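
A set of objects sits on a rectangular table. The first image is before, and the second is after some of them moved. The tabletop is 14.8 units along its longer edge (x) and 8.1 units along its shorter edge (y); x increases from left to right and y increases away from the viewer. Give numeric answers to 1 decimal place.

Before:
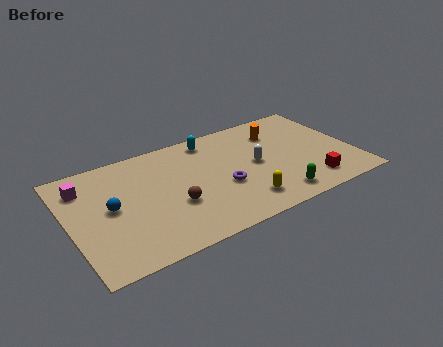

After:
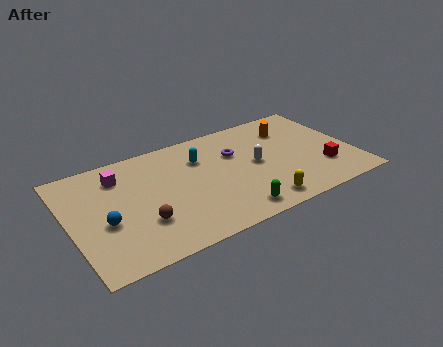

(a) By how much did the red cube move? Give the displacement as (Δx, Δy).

(0.8, 0.8)

The red cube started near (12.2, 1.5) and ended near (13.0, 2.3).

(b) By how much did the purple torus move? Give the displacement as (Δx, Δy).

(1.0, 2.2)

The purple torus was at about (7.8, 3.2) and moved to about (8.8, 5.4).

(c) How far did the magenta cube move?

1.8

The magenta cube moved from about (1.0, 6.3) to (2.8, 6.3), a distance of √(1.8² + 0.0²) ≈ 1.8.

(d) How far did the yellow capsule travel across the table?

0.9

The yellow capsule was near (8.6, 1.6) before and (9.4, 1.1) after, so it travelled √(0.8² + 0.5²) ≈ 0.9 units.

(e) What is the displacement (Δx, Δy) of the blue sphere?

(-0.4, -0.9)

From the two frames, the blue sphere sits at roughly (2.1, 4.2) before and (1.7, 3.3) after.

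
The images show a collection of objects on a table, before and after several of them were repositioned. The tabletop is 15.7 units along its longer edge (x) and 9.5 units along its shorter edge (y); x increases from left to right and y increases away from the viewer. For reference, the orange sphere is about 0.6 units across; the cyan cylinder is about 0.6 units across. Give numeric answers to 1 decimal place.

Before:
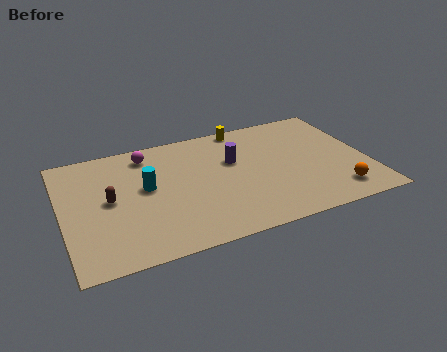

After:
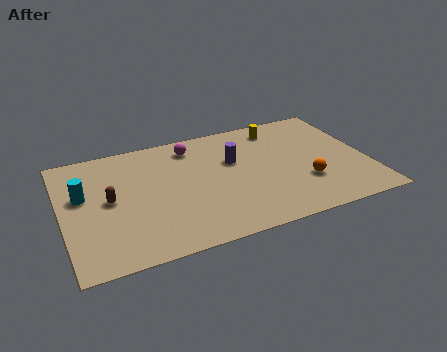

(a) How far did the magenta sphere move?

2.3

From (4.6, 8.0) to (6.9, 7.9), the magenta sphere covered √(2.3² + 0.1²) ≈ 2.3 units.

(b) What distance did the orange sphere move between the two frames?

2.0

The orange sphere moved from about (13.8, 1.7) to (12.3, 3.0), a distance of √(1.5² + 1.3²) ≈ 2.0.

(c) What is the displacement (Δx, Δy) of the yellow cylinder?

(1.8, -0.7)

The yellow cylinder was at about (9.7, 8.7) and moved to about (11.5, 8.0).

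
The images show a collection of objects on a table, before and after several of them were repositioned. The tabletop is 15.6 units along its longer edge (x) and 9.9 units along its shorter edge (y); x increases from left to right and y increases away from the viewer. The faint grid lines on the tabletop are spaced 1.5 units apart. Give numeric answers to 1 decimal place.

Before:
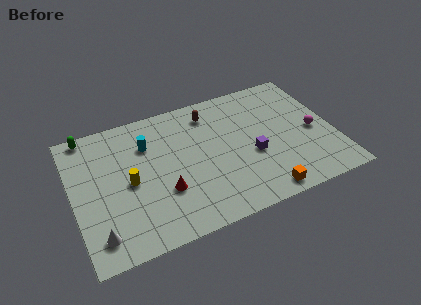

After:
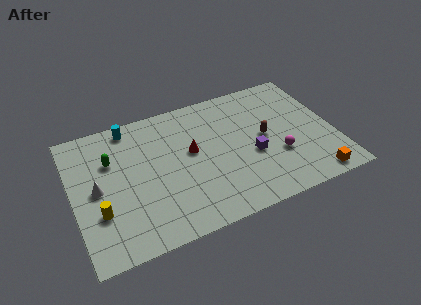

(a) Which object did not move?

the purple cube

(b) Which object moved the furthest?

the brown capsule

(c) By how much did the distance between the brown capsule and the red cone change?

-1.4

Before: roughly 5.8 units apart; after: 4.4. That's 1.4 units closer together.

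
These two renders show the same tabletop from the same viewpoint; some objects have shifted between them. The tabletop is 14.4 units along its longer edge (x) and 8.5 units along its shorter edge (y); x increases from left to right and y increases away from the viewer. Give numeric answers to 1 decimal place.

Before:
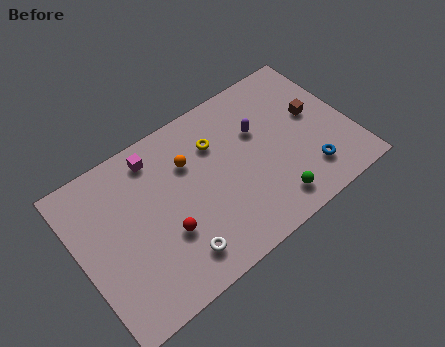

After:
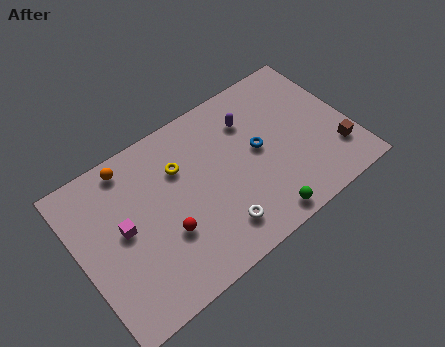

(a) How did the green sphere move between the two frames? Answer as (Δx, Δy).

(-0.7, -0.5)

From the two frames, the green sphere sits at roughly (9.7, 1.4) before and (9.0, 0.9) after.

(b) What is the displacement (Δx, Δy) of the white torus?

(2.2, 0.1)

From the two frames, the white torus sits at roughly (4.6, 1.6) before and (6.8, 1.7) after.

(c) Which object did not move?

the red sphere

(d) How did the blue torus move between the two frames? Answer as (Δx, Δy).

(-2.2, 2.6)

The blue torus started near (11.8, 1.9) and ended near (9.6, 4.5).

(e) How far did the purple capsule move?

0.9

The purple capsule moved from about (9.8, 5.5) to (9.5, 6.3), a distance of √(0.3² + 0.8²) ≈ 0.9.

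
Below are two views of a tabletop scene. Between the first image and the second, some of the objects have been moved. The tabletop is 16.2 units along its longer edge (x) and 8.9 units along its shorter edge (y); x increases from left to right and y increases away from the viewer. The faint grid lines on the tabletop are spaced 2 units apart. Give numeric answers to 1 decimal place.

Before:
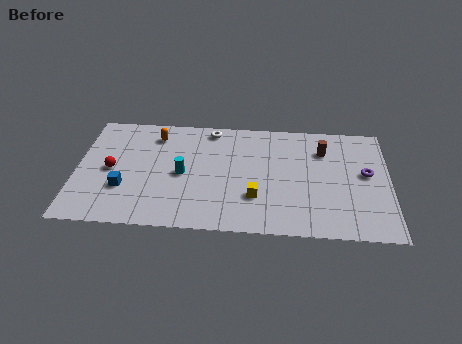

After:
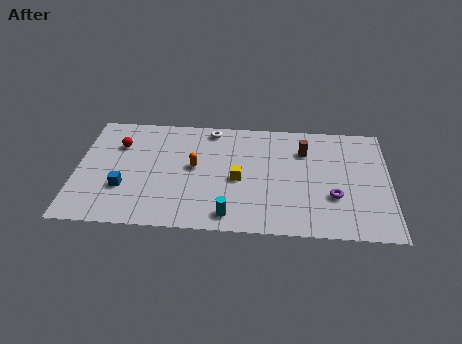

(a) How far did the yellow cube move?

1.6

The yellow cube moved from about (9.3, 2.7) to (8.4, 4.0), a distance of √(0.9² + 1.3²) ≈ 1.6.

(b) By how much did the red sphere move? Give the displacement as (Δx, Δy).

(0.3, 2.0)

The red sphere started near (1.8, 4.3) and ended near (2.1, 6.3).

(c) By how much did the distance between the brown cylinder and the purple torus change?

+1.0

They were about 2.8 units apart before and 3.8 after — 1.0 units further apart.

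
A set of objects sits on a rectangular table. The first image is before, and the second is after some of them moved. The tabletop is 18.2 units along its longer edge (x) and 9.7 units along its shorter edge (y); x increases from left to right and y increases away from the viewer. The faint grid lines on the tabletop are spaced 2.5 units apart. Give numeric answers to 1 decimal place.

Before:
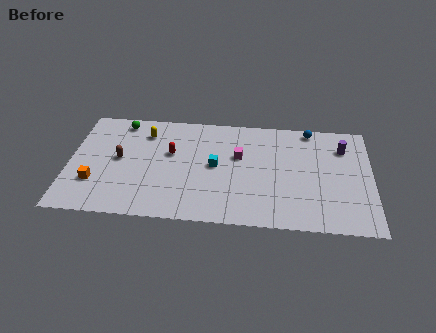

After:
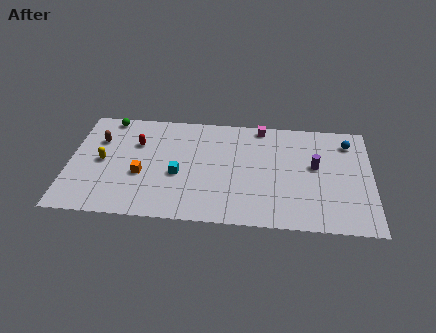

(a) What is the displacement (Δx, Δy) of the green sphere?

(-0.8, 0.3)

From the two frames, the green sphere sits at roughly (3.0, 8.5) before and (2.2, 8.8) after.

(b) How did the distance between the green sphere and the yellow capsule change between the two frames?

+2.3

The distance was about 1.7 in the first image and 4.0 in the second, so they moved 2.3 units further apart.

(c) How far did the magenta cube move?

3.1

From (10.2, 6.0) to (11.5, 8.8), the magenta cube covered √(1.3² + 2.8²) ≈ 3.1 units.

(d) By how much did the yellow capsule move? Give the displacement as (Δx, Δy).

(-2.5, -2.8)

From the two frames, the yellow capsule sits at roughly (4.5, 7.6) before and (2.0, 4.8) after.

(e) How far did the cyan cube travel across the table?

2.4

From (8.8, 5.0) to (6.6, 4.0), the cyan cube covered √(2.2² + 1.0²) ≈ 2.4 units.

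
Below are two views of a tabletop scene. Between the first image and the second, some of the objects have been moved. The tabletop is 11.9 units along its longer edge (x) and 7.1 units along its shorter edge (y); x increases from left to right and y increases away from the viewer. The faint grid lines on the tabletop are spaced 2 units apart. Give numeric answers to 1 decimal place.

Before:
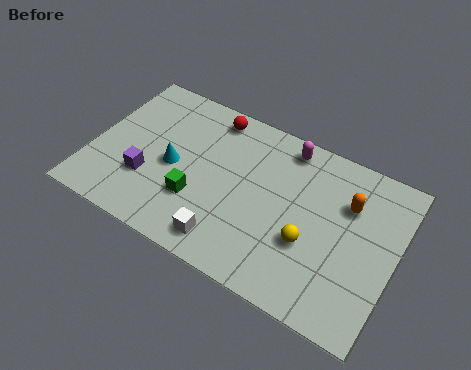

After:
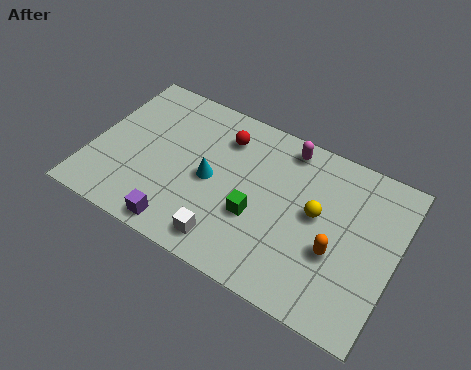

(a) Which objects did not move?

the white cube and the magenta capsule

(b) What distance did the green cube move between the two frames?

2.3

The green cube was near (4.3, 2.3) before and (6.6, 2.7) after, so it travelled √(2.3² + 0.4²) ≈ 2.3 units.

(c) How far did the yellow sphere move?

1.3

The yellow sphere moved from about (8.7, 2.6) to (8.8, 3.9), a distance of √(0.1² + 1.3²) ≈ 1.3.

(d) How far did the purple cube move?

2.2

The purple cube moved from about (2.3, 2.3) to (3.9, 0.8), a distance of √(1.6² + 1.5²) ≈ 2.2.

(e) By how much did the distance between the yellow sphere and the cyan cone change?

-1.4

The distance was about 5.5 in the first image and 4.1 in the second, so they moved 1.4 units closer together.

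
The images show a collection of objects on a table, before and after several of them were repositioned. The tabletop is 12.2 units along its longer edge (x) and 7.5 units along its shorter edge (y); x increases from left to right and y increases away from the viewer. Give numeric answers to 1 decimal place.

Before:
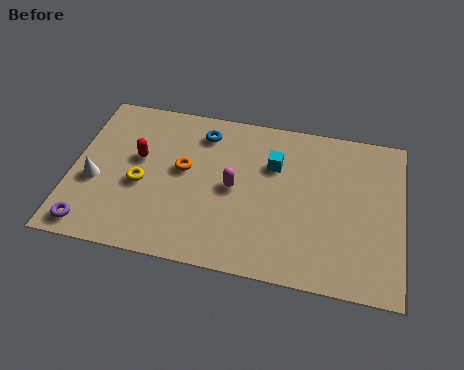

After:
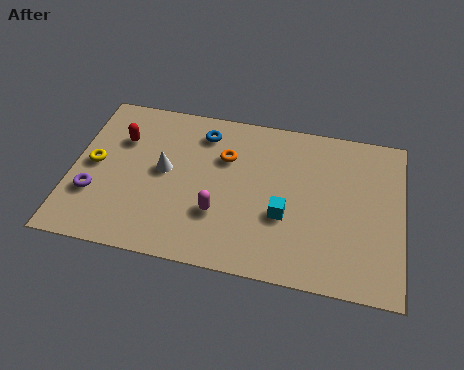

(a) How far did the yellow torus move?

1.9

The yellow torus was near (2.6, 3.2) before and (0.8, 3.8) after, so it travelled √(1.8² + 0.6²) ≈ 1.9 units.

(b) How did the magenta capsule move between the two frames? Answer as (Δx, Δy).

(-0.5, -1.3)

The magenta capsule started near (6.0, 3.7) and ended near (5.5, 2.4).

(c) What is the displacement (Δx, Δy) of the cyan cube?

(0.5, -2.3)

From the two frames, the cyan cube sits at roughly (7.4, 5.1) before and (7.9, 2.8) after.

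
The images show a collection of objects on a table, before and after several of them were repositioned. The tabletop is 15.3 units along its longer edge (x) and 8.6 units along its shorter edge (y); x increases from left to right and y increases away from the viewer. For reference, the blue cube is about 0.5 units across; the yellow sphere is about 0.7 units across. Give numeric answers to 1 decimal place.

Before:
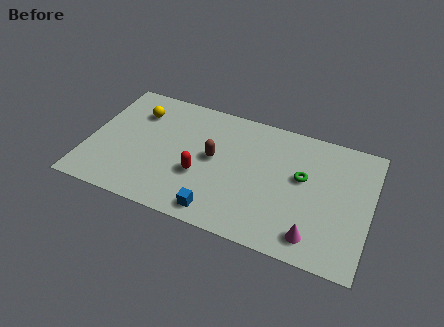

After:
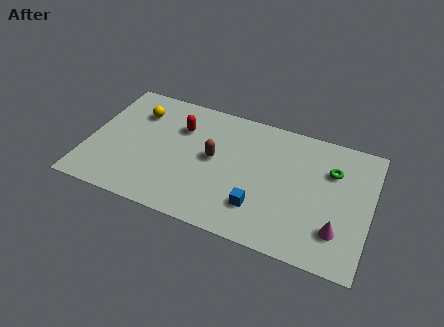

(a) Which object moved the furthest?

the red capsule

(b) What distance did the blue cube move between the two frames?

2.4

The blue cube was near (7.4, 1.1) before and (9.5, 2.2) after, so it travelled √(2.1² + 1.1²) ≈ 2.4 units.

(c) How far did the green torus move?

1.8

The green torus was near (11.6, 5.0) before and (13.1, 6.0) after, so it travelled √(1.5² + 1.0²) ≈ 1.8 units.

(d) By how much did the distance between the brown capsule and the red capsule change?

+1.0

The distance was about 1.5 in the first image and 2.5 in the second, so they moved 1.0 units further apart.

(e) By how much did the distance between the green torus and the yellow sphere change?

+1.4

The distance was about 9.3 in the first image and 10.7 in the second, so they moved 1.4 units further apart.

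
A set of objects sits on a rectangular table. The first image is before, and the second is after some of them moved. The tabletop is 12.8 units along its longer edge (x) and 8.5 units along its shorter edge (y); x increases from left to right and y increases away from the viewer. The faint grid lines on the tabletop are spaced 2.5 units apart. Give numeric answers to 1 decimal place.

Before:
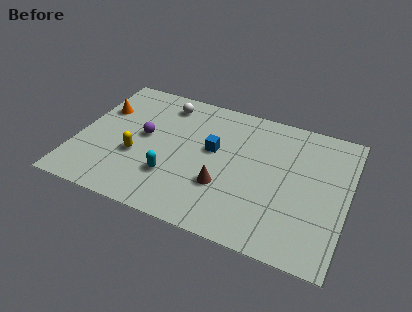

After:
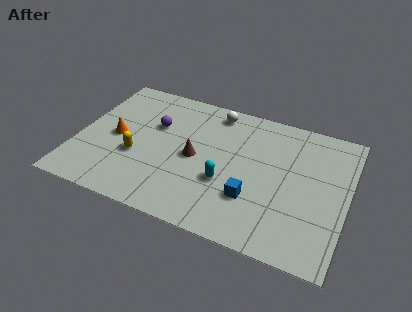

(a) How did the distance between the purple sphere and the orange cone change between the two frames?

-0.3

Before: roughly 2.5 units apart; after: 2.2. That's 0.3 units closer together.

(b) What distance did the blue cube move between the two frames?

3.1

The blue cube moved from about (6.4, 4.9) to (8.5, 2.6), a distance of √(2.1² + 2.3²) ≈ 3.1.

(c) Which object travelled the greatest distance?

the blue cube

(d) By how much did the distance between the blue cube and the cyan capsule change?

-1.5

The distance was about 2.9 in the first image and 1.4 in the second, so they moved 1.5 units closer together.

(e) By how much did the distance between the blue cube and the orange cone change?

+1.3

The distance was about 5.6 in the first image and 6.9 in the second, so they moved 1.3 units further apart.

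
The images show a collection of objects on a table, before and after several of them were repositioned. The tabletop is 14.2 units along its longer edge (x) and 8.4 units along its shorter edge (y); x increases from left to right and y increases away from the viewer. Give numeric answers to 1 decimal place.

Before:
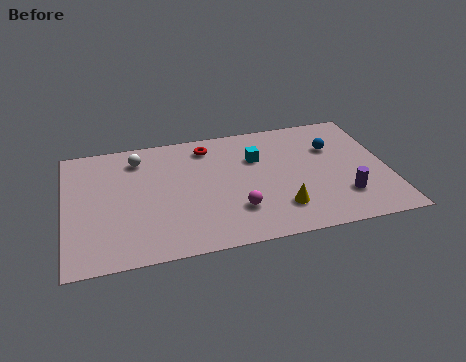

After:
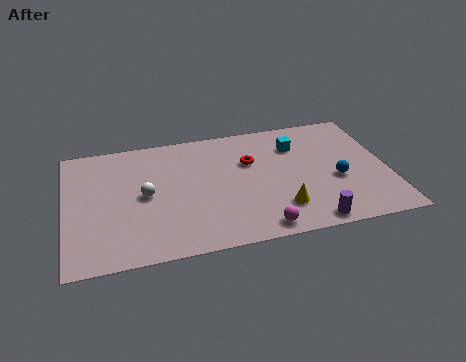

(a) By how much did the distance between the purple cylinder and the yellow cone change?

-1.1

The distance was about 2.8 in the first image and 1.7 in the second, so they moved 1.1 units closer together.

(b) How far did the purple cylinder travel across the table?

2.1

The purple cylinder was near (12.1, 2.2) before and (10.5, 0.8) after, so it travelled √(1.6² + 1.4²) ≈ 2.1 units.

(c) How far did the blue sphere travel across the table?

2.3

The blue sphere moved from about (11.9, 5.7) to (11.9, 3.4), a distance of √(0.0² + 2.3²) ≈ 2.3.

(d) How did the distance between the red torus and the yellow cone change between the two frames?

-2.1

The distance was about 5.8 in the first image and 3.7 in the second, so they moved 2.1 units closer together.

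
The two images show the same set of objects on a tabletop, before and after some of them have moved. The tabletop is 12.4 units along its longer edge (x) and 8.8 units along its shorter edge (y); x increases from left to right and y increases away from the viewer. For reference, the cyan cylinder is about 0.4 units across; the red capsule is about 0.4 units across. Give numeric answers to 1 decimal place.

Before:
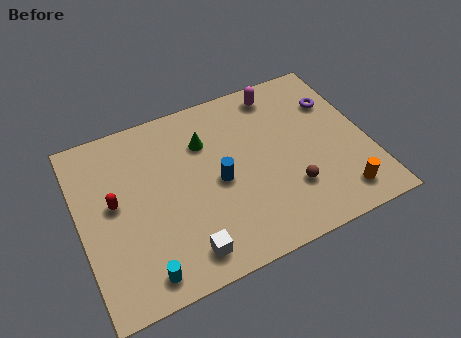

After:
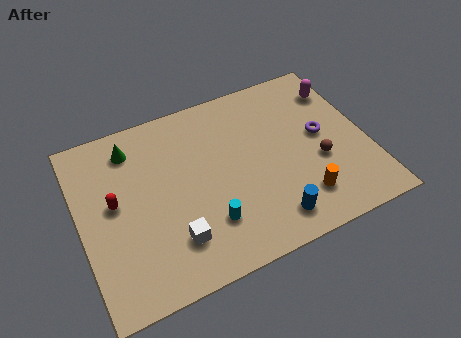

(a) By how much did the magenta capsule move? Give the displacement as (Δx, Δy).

(2.6, -0.8)

The magenta capsule was at about (9.0, 7.6) and moved to about (11.6, 6.8).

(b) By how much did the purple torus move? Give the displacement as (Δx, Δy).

(-0.8, -1.5)

From the two frames, the purple torus sits at roughly (11.3, 6.2) before and (10.5, 4.7) after.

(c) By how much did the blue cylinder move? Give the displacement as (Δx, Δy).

(1.9, -2.7)

The blue cylinder started near (5.9, 4.1) and ended near (7.8, 1.4).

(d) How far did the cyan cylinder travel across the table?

3.1

The cyan cylinder was near (2.3, 1.1) before and (5.2, 2.3) after, so it travelled √(2.9² + 1.2²) ≈ 3.1 units.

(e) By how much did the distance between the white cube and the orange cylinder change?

-1.2

The distance was about 6.7 in the first image and 5.5 in the second, so they moved 1.2 units closer together.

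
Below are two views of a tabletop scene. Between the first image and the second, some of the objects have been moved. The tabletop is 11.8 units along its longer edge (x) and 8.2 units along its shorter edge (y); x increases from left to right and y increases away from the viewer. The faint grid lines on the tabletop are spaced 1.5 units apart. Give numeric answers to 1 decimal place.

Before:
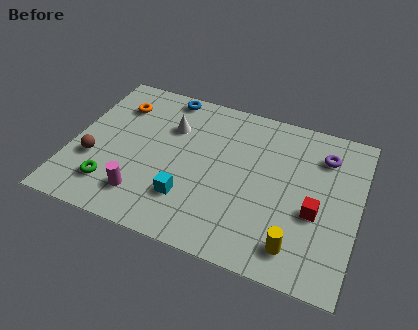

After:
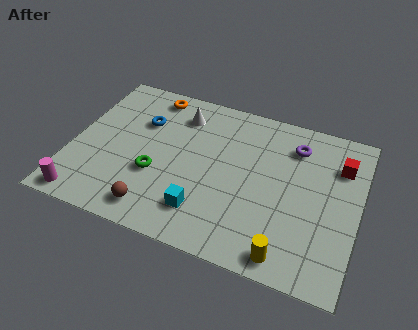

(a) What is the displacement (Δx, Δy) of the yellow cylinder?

(-0.3, -0.5)

The yellow cylinder was at about (9.5, 1.4) and moved to about (9.2, 0.9).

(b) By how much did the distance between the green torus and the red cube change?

-0.4

Before: roughly 8.3 units apart; after: 7.9. That's 0.4 units closer together.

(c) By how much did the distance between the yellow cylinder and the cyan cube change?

-1.0

They were about 4.6 units apart before and 3.6 after — 1.0 units closer together.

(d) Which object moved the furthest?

the brown sphere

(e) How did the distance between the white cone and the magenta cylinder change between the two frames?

+2.5

They were about 4.1 units apart before and 6.6 after — 2.5 units further apart.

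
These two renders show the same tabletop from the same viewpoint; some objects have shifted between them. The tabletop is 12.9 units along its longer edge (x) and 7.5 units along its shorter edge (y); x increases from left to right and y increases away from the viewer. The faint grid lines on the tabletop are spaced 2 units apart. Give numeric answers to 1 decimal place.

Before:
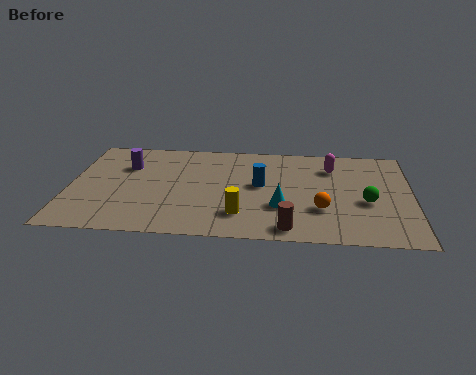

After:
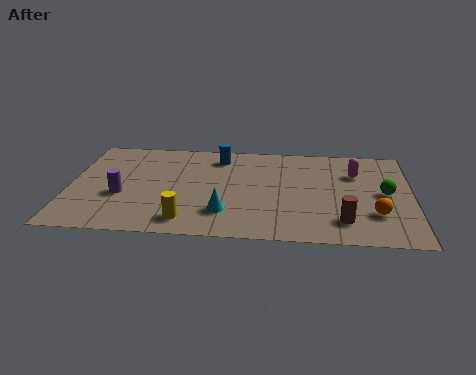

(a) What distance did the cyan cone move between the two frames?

2.2

The cyan cone moved from about (8.0, 2.5) to (5.9, 1.9), a distance of √(2.1² + 0.6²) ≈ 2.2.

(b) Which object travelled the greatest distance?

the blue cylinder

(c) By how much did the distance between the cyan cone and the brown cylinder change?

+2.8

The distance was about 1.6 in the first image and 4.4 in the second, so they moved 2.8 units further apart.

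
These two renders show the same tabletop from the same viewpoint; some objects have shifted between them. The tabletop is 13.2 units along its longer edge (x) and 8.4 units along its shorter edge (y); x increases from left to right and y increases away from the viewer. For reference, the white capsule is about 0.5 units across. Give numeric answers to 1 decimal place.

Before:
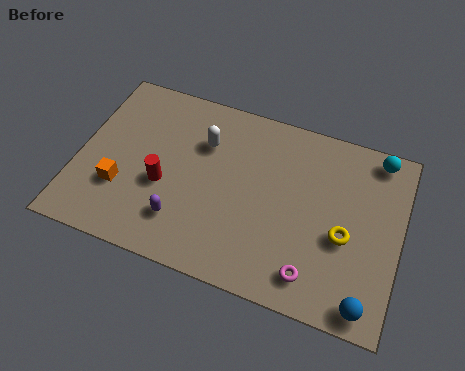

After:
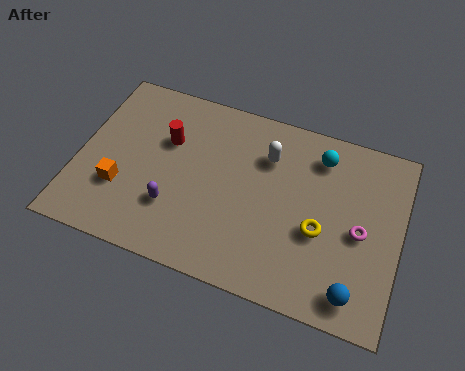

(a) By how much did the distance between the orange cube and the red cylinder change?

+1.4

They were about 1.8 units apart before and 3.2 after — 1.4 units further apart.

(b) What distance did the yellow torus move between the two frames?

1.0

The yellow torus moved from about (11.0, 3.5) to (10.0, 3.4), a distance of √(1.0² + 0.1²) ≈ 1.0.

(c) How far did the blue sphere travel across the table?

0.6

The blue sphere moved from about (12.1, 0.9) to (11.6, 1.2), a distance of √(0.5² + 0.3²) ≈ 0.6.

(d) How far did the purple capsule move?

0.6

From (4.5, 2.0) to (4.1, 2.5), the purple capsule covered √(0.4² + 0.5²) ≈ 0.6 units.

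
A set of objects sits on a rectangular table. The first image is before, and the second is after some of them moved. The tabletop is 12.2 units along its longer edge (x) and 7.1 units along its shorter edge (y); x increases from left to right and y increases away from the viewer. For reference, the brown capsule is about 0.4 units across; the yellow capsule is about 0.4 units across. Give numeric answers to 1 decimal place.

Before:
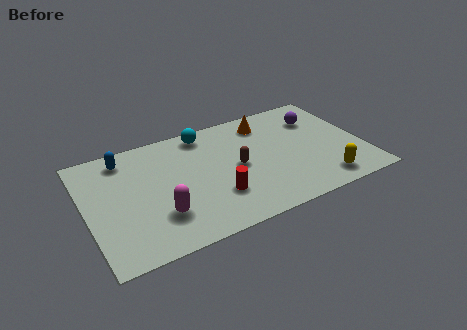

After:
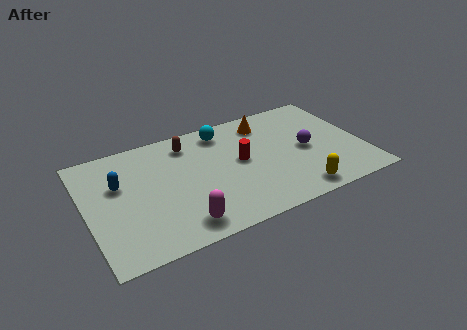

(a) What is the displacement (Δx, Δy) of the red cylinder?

(1.3, 1.7)

From the two frames, the red cylinder sits at roughly (5.5, 2.1) before and (6.8, 3.8) after.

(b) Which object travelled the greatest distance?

the brown capsule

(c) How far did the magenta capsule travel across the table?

1.2

The magenta capsule was near (3.0, 2.0) before and (3.8, 1.1) after, so it travelled √(0.8² + 0.9²) ≈ 1.2 units.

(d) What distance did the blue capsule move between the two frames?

1.6

The blue capsule was near (1.9, 6.0) before and (1.5, 4.5) after, so it travelled √(0.4² + 1.5²) ≈ 1.6 units.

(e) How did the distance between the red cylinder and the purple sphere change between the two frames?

-3.0

They were about 5.9 units apart before and 2.9 after — 3.0 units closer together.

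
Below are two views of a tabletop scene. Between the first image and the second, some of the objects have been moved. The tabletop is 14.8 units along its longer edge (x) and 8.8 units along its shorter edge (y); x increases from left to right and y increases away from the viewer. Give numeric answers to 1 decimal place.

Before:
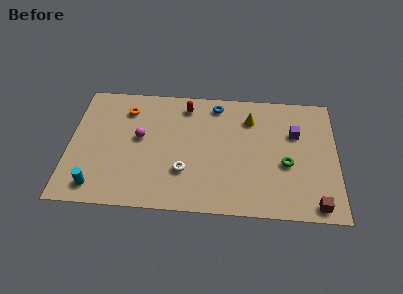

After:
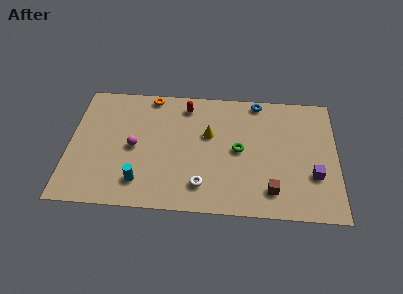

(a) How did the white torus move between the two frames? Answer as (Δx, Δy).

(1.0, -0.9)

From the two frames, the white torus sits at roughly (6.4, 2.7) before and (7.4, 1.8) after.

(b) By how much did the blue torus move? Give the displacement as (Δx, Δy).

(2.3, 0.4)

From the two frames, the blue torus sits at roughly (8.1, 7.6) before and (10.4, 8.0) after.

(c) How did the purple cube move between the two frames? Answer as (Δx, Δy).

(1.0, -2.9)

From the two frames, the purple cube sits at roughly (12.5, 5.8) before and (13.5, 2.9) after.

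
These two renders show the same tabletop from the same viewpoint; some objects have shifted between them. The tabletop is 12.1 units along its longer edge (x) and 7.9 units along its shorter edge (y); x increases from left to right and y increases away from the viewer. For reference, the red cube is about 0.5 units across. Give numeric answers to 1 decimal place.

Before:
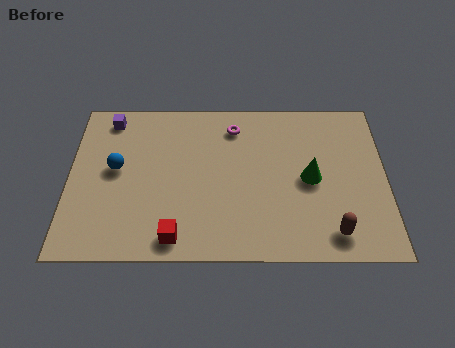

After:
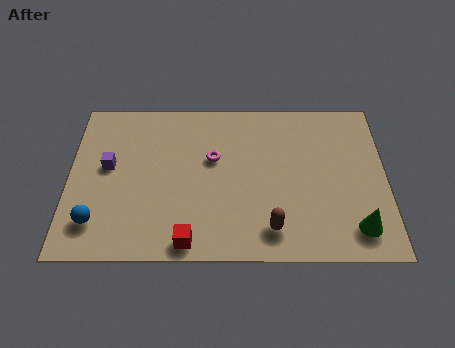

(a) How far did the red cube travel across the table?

0.5

The red cube was near (4.1, 1.0) before and (4.6, 0.8) after, so it travelled √(0.5² + 0.2²) ≈ 0.5 units.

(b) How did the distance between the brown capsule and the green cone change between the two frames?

+0.5

They were about 2.7 units apart before and 3.2 after — 0.5 units further apart.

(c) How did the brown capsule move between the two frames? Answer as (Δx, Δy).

(-2.3, 0.2)

From the two frames, the brown capsule sits at roughly (10.0, 1.2) before and (7.7, 1.4) after.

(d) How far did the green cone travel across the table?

2.9

The green cone was near (9.2, 3.8) before and (10.9, 1.4) after, so it travelled √(1.7² + 2.4²) ≈ 2.9 units.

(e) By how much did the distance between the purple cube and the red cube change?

-1.6

Before: roughly 6.4 units apart; after: 4.8. That's 1.6 units closer together.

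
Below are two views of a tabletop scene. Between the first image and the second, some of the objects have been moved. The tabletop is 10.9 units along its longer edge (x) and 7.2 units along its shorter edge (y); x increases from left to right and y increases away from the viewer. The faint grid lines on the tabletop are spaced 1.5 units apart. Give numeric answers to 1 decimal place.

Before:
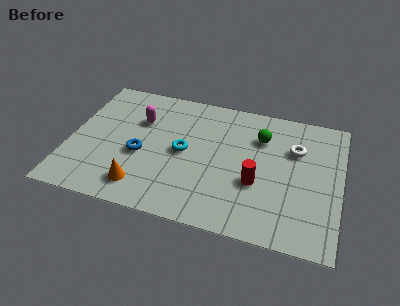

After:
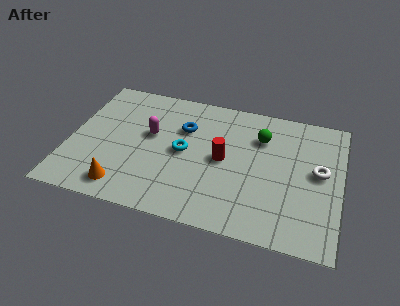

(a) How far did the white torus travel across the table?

1.4

The white torus was near (9.0, 4.9) before and (10.0, 3.9) after, so it travelled √(1.0² + 1.0²) ≈ 1.4 units.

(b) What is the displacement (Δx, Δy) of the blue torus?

(1.6, 1.9)

The blue torus was at about (2.9, 3.0) and moved to about (4.5, 4.9).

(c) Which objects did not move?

the green sphere and the cyan torus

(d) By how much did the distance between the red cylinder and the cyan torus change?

-1.5

The distance was about 3.1 in the first image and 1.6 in the second, so they moved 1.5 units closer together.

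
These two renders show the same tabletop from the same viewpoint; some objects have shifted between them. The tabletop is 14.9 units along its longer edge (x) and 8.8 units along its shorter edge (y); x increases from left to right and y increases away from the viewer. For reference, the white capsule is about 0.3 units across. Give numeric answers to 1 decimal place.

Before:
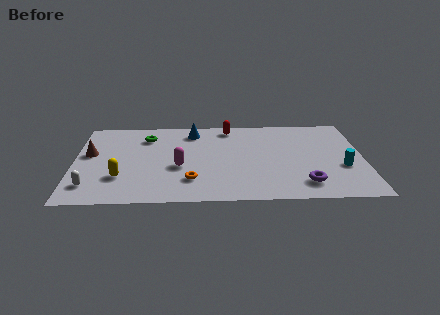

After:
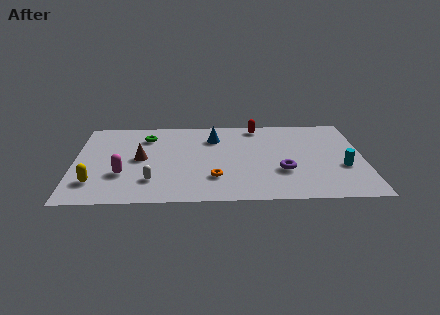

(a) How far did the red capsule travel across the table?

1.5

The red capsule moved from about (8.0, 7.7) to (9.5, 7.8), a distance of √(1.5² + 0.1²) ≈ 1.5.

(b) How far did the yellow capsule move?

1.4

The yellow capsule moved from about (2.4, 2.6) to (1.1, 2.1), a distance of √(1.3² + 0.5²) ≈ 1.4.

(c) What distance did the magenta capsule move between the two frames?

3.0

From (5.4, 3.6) to (2.5, 2.9), the magenta capsule covered √(2.9² + 0.7²) ≈ 3.0 units.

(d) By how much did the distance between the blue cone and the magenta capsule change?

+2.2

The distance was about 3.8 in the first image and 6.0 in the second, so they moved 2.2 units further apart.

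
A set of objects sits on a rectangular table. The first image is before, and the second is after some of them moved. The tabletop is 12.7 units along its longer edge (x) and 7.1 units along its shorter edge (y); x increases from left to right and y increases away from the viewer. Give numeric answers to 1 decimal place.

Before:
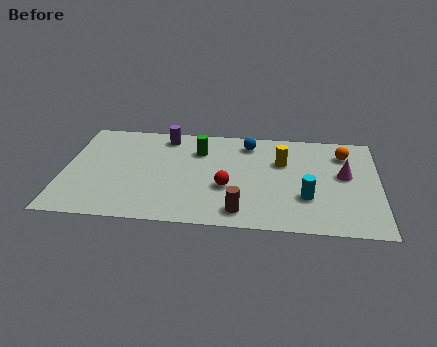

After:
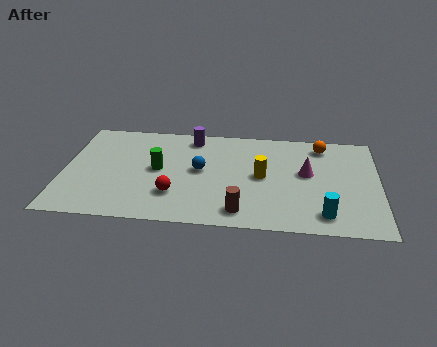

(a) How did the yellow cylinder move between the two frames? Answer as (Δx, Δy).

(-0.8, -1.1)

The yellow cylinder was at about (8.8, 4.7) and moved to about (8.0, 3.6).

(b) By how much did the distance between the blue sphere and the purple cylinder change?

-1.1

They were about 3.4 units apart before and 2.3 after — 1.1 units closer together.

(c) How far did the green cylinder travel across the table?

2.2

The green cylinder moved from about (5.4, 5.2) to (3.8, 3.7), a distance of √(1.6² + 1.5²) ≈ 2.2.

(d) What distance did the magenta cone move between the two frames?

1.5

From (11.3, 4.0) to (9.8, 4.0), the magenta cone covered √(1.5² + 0.0²) ≈ 1.5 units.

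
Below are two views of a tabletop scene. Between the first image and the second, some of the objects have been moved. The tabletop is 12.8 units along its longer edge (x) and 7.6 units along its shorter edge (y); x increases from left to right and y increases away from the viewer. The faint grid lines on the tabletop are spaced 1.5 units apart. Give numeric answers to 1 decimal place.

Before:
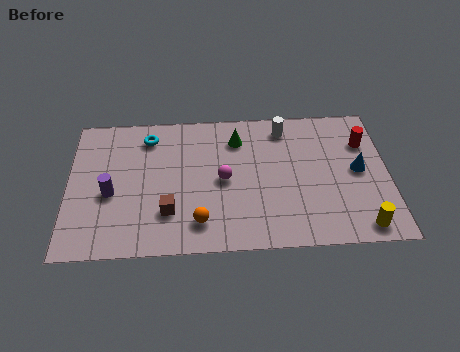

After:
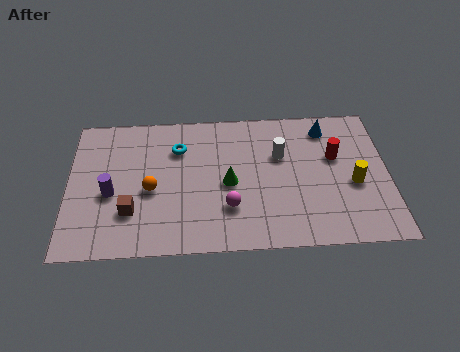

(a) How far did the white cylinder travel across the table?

1.5

The white cylinder was near (8.7, 6.4) before and (8.5, 4.9) after, so it travelled √(0.2² + 1.5²) ≈ 1.5 units.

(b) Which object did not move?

the purple cylinder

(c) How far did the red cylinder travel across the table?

1.4

From (11.9, 5.4) to (10.7, 4.7), the red cylinder covered √(1.2² + 0.7²) ≈ 1.4 units.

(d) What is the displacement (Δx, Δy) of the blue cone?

(-1.2, 2.4)

The blue cone started near (11.6, 3.9) and ended near (10.4, 6.3).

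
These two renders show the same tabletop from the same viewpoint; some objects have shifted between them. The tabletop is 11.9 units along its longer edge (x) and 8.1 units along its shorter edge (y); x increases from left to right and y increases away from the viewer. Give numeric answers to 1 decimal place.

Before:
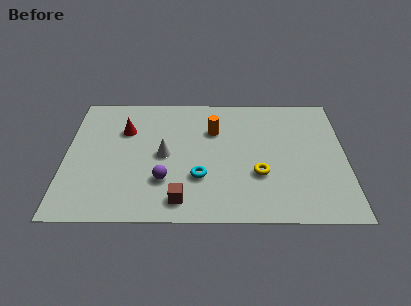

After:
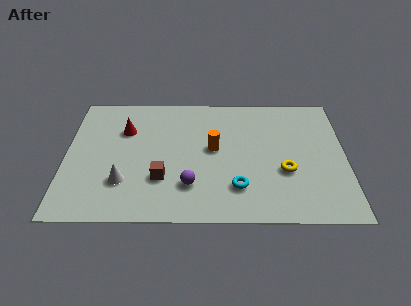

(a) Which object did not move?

the red cone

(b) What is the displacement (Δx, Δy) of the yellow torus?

(1.1, 0.2)

From the two frames, the yellow torus sits at roughly (8.2, 2.8) before and (9.3, 3.0) after.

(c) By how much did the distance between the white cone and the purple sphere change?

+1.2

Before: roughly 1.6 units apart; after: 2.8. That's 1.2 units further apart.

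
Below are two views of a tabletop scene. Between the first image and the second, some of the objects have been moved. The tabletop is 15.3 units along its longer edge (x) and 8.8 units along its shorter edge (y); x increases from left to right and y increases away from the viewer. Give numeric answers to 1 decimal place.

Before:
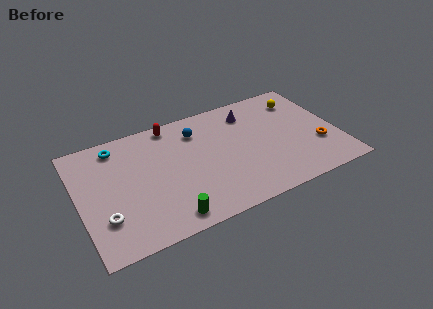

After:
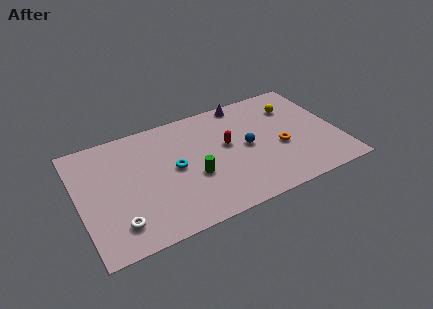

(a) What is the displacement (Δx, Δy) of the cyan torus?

(3.1, -3.0)

From the two frames, the cyan torus sits at roughly (2.5, 7.5) before and (5.6, 4.5) after.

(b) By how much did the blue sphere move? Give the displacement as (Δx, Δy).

(2.7, -2.4)

The blue sphere was at about (7.2, 6.8) and moved to about (9.9, 4.4).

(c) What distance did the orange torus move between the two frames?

2.3

From (14.0, 2.9) to (11.8, 3.6), the orange torus covered √(2.2² + 0.7²) ≈ 2.3 units.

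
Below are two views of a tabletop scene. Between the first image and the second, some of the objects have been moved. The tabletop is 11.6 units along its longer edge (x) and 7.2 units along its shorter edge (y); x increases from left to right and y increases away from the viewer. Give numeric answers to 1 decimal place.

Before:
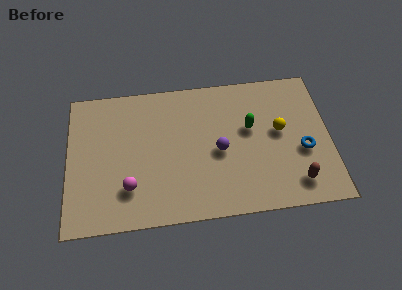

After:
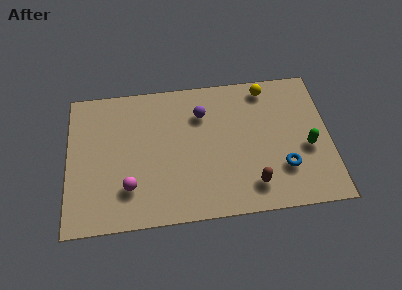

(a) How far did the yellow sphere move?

2.4

From (9.4, 4.0) to (8.9, 6.3), the yellow sphere covered √(0.5² + 2.3²) ≈ 2.4 units.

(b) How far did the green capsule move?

2.8

The green capsule was near (8.1, 4.3) before and (10.6, 3.0) after, so it travelled √(2.5² + 1.3²) ≈ 2.8 units.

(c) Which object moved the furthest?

the green capsule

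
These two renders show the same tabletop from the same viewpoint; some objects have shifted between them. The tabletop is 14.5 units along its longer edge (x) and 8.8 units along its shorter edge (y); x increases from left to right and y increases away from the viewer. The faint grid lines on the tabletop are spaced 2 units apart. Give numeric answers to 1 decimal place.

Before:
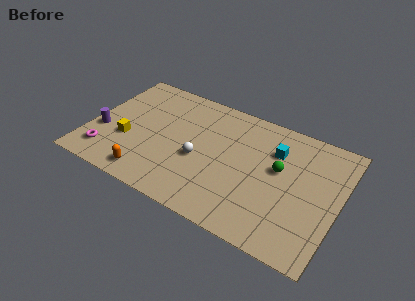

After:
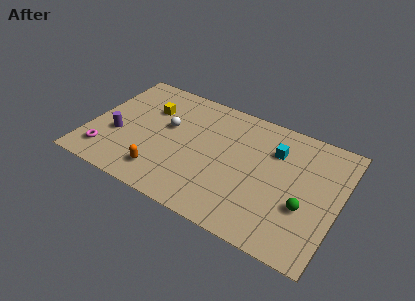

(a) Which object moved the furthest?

the yellow cube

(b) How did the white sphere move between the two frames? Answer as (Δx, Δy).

(-2.1, 1.5)

From the two frames, the white sphere sits at roughly (6.5, 3.7) before and (4.4, 5.2) after.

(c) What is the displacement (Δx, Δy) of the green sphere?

(1.7, -1.9)

The green sphere started near (11.0, 5.1) and ended near (12.7, 3.2).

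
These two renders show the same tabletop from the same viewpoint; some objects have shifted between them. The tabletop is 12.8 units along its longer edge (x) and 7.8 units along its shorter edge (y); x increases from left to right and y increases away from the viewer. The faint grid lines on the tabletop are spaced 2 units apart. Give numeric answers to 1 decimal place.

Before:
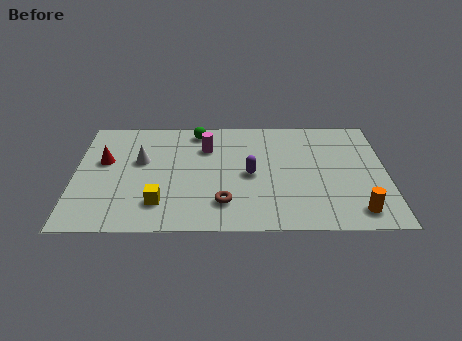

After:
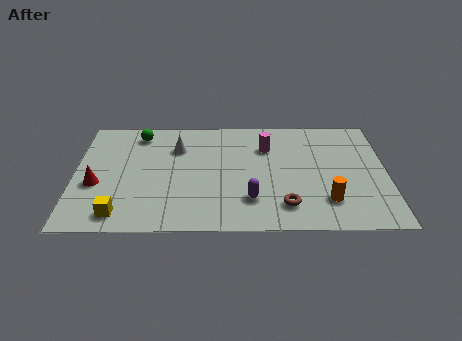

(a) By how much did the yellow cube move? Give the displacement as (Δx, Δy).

(-1.6, -0.7)

The yellow cube started near (3.5, 1.8) and ended near (1.9, 1.1).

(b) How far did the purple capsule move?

1.7

From (7.2, 3.7) to (7.2, 2.0), the purple capsule covered √(0.0² + 1.7²) ≈ 1.7 units.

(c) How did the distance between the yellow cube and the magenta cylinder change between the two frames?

+3.3

They were about 4.2 units apart before and 7.5 after — 3.3 units further apart.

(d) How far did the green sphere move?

2.4

From (5.0, 6.8) to (2.6, 6.6), the green sphere covered √(2.4² + 0.2²) ≈ 2.4 units.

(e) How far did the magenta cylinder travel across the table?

2.5

The magenta cylinder was near (5.4, 5.6) before and (7.9, 5.6) after, so it travelled √(2.5² + 0.0²) ≈ 2.5 units.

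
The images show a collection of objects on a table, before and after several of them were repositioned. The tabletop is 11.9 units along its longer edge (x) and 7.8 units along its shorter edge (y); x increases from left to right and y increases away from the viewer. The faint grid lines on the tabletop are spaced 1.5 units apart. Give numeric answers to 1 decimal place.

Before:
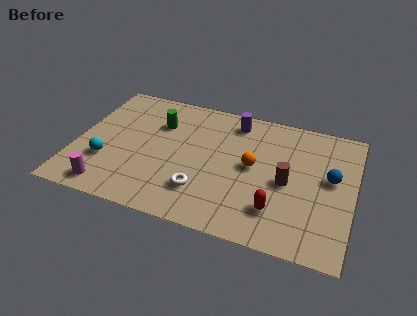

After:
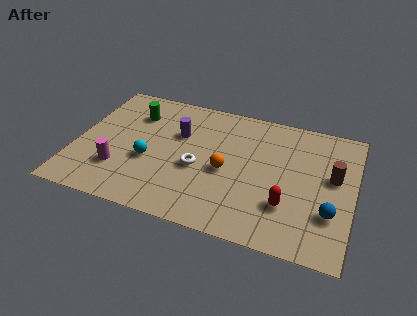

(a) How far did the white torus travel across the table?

1.3

The white torus was near (5.6, 2.0) before and (5.3, 3.3) after, so it travelled √(0.3² + 1.3²) ≈ 1.3 units.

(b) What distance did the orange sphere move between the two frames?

1.3

The orange sphere was near (7.6, 4.1) before and (6.5, 3.5) after, so it travelled √(1.1² + 0.6²) ≈ 1.3 units.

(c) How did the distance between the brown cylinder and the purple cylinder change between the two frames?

+2.8

The distance was about 3.9 in the first image and 6.7 in the second, so they moved 2.8 units further apart.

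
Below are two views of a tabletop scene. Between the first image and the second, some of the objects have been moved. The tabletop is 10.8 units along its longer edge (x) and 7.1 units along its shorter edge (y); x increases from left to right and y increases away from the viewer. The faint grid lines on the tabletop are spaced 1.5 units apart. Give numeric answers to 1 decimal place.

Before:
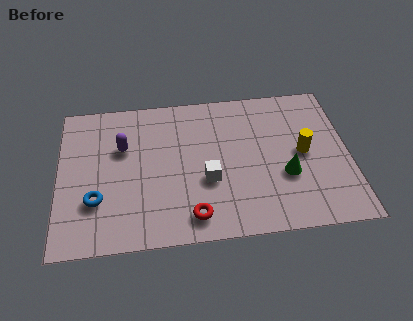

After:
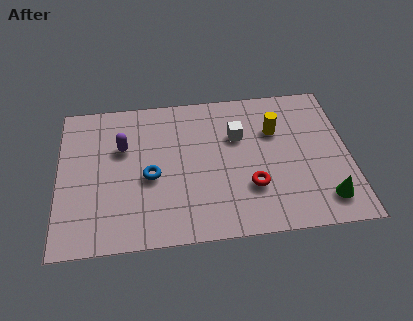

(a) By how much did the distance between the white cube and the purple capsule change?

+0.7

They were about 3.6 units apart before and 4.3 after — 0.7 units further apart.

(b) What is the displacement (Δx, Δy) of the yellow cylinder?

(-1.0, 1.2)

The yellow cylinder was at about (9.1, 3.6) and moved to about (8.1, 4.8).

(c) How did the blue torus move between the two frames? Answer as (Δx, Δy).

(2.0, 0.9)

The blue torus started near (1.4, 2.2) and ended near (3.4, 3.1).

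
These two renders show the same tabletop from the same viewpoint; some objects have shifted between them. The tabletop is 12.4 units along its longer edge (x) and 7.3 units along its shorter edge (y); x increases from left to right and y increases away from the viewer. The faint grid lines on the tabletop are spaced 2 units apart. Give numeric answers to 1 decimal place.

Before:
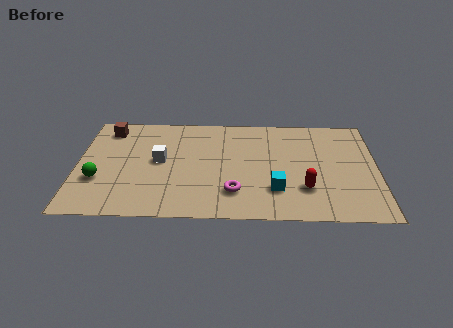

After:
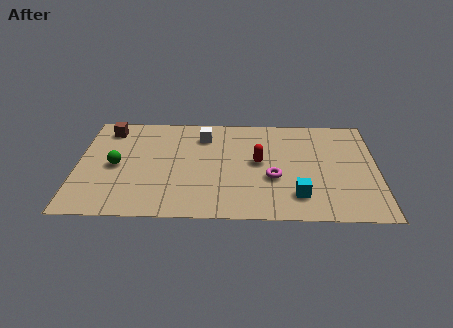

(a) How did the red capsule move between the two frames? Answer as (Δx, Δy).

(-1.9, 1.8)

The red capsule was at about (9.4, 2.1) and moved to about (7.5, 3.9).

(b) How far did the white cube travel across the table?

2.5

The white cube was near (3.4, 3.9) before and (5.2, 5.7) after, so it travelled √(1.8² + 1.8²) ≈ 2.5 units.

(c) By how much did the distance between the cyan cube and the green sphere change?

+0.4

The distance was about 7.3 in the first image and 7.7 in the second, so they moved 0.4 units further apart.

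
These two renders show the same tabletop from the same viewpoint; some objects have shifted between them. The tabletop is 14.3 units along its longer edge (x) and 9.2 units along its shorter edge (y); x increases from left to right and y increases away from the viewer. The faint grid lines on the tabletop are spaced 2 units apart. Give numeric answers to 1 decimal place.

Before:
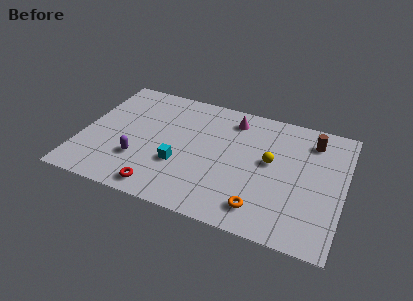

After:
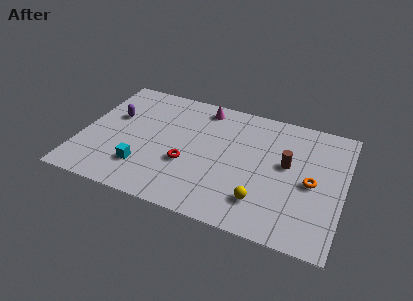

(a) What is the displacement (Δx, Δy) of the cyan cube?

(-1.9, -0.9)

The cyan cube started near (5.5, 3.2) and ended near (3.6, 2.3).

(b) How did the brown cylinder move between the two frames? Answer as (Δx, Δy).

(-1.2, -2.2)

From the two frames, the brown cylinder sits at roughly (12.4, 7.4) before and (11.2, 5.2) after.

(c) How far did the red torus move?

2.6

The red torus was near (4.7, 1.1) before and (5.9, 3.4) after, so it travelled √(1.2² + 2.3²) ≈ 2.6 units.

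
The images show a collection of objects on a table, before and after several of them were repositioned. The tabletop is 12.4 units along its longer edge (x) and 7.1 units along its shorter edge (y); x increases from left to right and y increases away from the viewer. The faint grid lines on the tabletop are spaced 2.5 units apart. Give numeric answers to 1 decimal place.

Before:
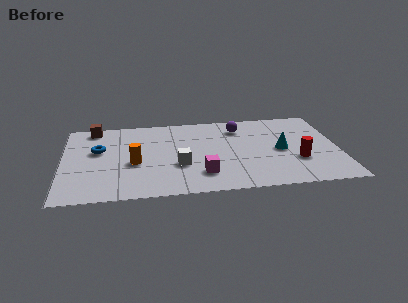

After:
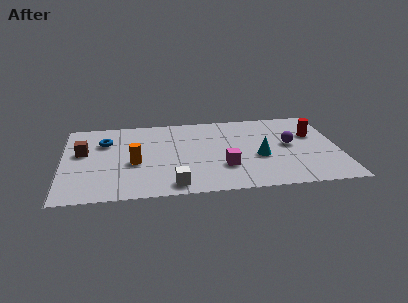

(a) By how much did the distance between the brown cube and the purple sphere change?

+2.7

The distance was about 6.6 in the first image and 9.3 in the second, so they moved 2.7 units further apart.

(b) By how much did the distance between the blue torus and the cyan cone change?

-1.0

Before: roughly 8.2 units apart; after: 7.2. That's 1.0 units closer together.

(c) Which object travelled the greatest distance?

the purple sphere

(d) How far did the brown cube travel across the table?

2.2

The brown cube moved from about (1.4, 6.3) to (0.9, 4.2), a distance of √(0.5² + 2.1²) ≈ 2.2.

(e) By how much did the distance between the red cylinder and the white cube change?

+2.1

Before: roughly 5.3 units apart; after: 7.4. That's 2.1 units further apart.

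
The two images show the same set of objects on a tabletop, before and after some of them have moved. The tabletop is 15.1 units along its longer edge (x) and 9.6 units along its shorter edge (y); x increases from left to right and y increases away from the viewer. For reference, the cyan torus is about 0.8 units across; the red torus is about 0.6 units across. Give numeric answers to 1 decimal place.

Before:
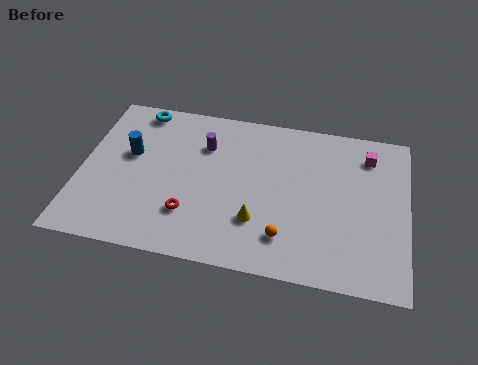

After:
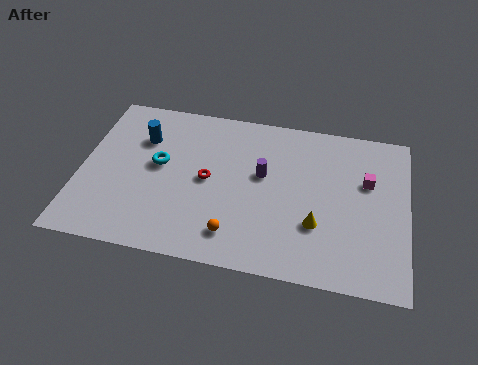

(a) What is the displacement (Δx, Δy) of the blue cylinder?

(0.5, 1.1)

From the two frames, the blue cylinder sits at roughly (2.2, 5.7) before and (2.7, 6.8) after.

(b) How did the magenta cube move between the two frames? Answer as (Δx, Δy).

(0.0, -1.6)

The magenta cube was at about (13.2, 7.7) and moved to about (13.2, 6.1).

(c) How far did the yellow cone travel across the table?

2.7

The yellow cone was near (8.3, 2.8) before and (11.0, 3.1) after, so it travelled √(2.7² + 0.3²) ≈ 2.7 units.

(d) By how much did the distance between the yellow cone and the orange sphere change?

+2.4

The distance was about 1.5 in the first image and 3.9 in the second, so they moved 2.4 units further apart.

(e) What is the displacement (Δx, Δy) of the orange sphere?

(-2.3, -0.3)

The orange sphere started near (9.6, 2.1) and ended near (7.3, 1.8).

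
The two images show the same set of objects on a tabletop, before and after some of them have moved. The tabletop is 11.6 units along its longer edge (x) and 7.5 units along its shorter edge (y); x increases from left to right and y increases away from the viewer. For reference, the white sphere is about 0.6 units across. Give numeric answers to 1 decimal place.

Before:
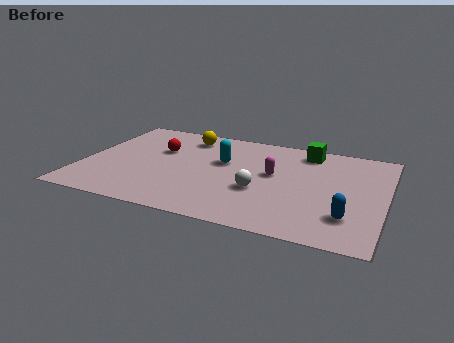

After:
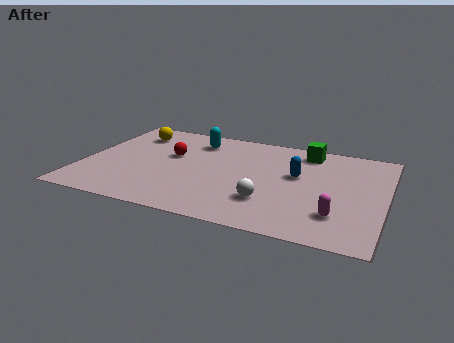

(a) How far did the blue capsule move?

3.3

From (10.3, 1.9) to (8.2, 4.4), the blue capsule covered √(2.1² + 2.5²) ≈ 3.3 units.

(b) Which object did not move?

the green cube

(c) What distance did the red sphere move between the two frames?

0.6

From (2.8, 4.8) to (3.3, 4.5), the red sphere covered √(0.5² + 0.3²) ≈ 0.6 units.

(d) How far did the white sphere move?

0.8

From (6.9, 2.8) to (7.3, 2.1), the white sphere covered √(0.4² + 0.7²) ≈ 0.8 units.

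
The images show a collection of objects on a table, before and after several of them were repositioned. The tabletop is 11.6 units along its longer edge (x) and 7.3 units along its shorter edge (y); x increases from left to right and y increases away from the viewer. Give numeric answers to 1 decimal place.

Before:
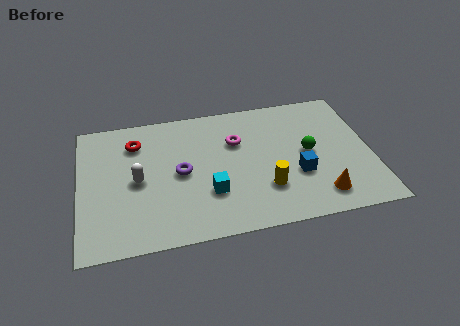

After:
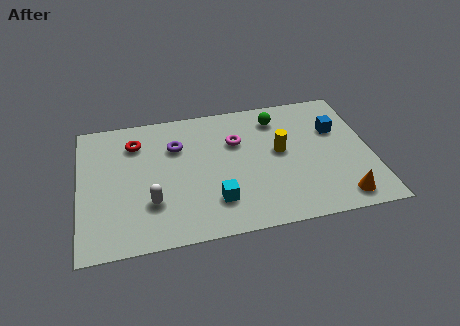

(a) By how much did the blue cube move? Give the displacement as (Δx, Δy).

(1.7, 2.2)

The blue cube was at about (8.6, 2.6) and moved to about (10.3, 4.8).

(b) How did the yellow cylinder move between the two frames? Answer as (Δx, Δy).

(0.7, 1.9)

The yellow cylinder started near (7.3, 2.1) and ended near (8.0, 4.0).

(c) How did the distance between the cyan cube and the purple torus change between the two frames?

+1.9

Before: roughly 1.7 units apart; after: 3.6. That's 1.9 units further apart.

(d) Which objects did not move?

the red torus and the magenta torus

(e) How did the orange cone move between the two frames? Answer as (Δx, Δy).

(0.8, -0.3)

From the two frames, the orange cone sits at roughly (9.4, 1.3) before and (10.2, 1.0) after.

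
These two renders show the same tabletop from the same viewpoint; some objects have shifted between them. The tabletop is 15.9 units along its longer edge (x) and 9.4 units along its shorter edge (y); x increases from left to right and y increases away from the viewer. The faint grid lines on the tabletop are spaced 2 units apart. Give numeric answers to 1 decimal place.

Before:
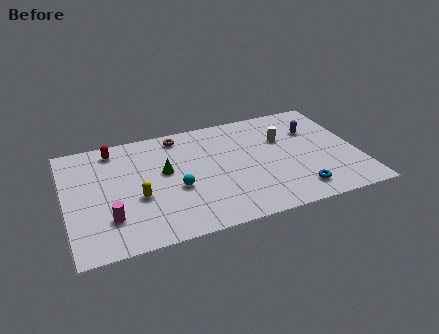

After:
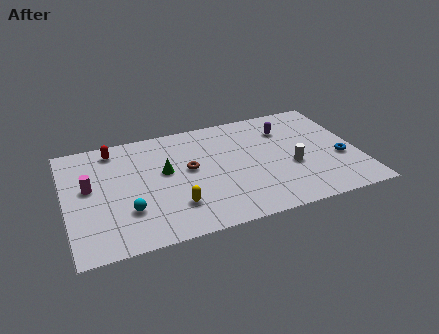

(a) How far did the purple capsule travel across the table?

1.6

The purple capsule was near (13.7, 6.5) before and (12.2, 7.0) after, so it travelled √(1.5² + 0.5²) ≈ 1.6 units.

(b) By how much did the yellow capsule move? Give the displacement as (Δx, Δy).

(1.9, -1.3)

The yellow capsule started near (3.8, 3.7) and ended near (5.7, 2.4).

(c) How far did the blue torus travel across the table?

3.3

The blue torus moved from about (12.3, 1.6) to (14.9, 3.6), a distance of √(2.6² + 2.0²) ≈ 3.3.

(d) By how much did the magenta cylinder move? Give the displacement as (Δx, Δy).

(-0.9, 2.8)

The magenta cylinder was at about (2.2, 2.5) and moved to about (1.3, 5.3).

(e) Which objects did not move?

the green cone and the red capsule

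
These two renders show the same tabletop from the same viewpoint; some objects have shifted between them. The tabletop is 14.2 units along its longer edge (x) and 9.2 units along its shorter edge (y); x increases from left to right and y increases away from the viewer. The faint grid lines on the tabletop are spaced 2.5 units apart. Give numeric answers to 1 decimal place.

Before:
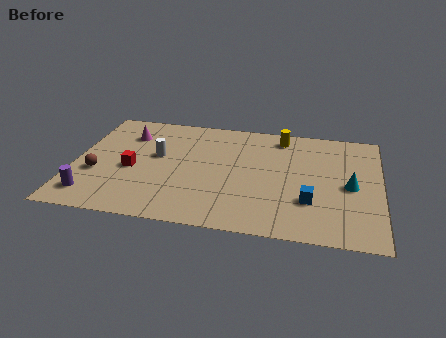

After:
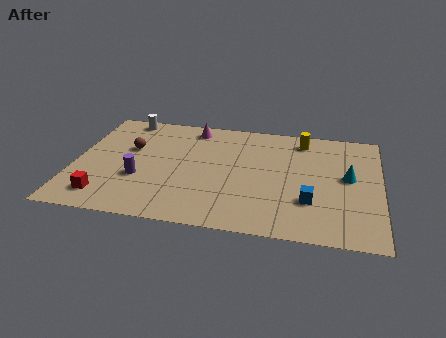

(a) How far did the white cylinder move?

3.4

The white cylinder was near (3.8, 5.3) before and (2.1, 8.3) after, so it travelled √(1.7² + 3.0²) ≈ 3.4 units.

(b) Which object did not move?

the blue cube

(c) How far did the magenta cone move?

3.2

The magenta cone was near (2.3, 6.9) before and (5.3, 8.0) after, so it travelled √(3.0² + 1.1²) ≈ 3.2 units.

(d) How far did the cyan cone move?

0.7

From (12.8, 4.3) to (12.7, 5.0), the cyan cone covered √(0.1² + 0.7²) ≈ 0.7 units.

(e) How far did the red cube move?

2.6

From (2.7, 4.0) to (1.6, 1.6), the red cube covered √(1.1² + 2.4²) ≈ 2.6 units.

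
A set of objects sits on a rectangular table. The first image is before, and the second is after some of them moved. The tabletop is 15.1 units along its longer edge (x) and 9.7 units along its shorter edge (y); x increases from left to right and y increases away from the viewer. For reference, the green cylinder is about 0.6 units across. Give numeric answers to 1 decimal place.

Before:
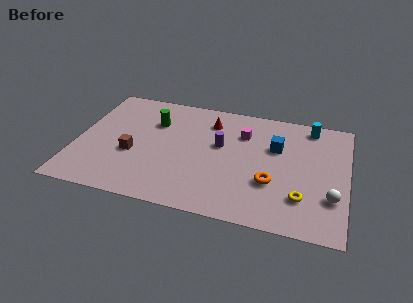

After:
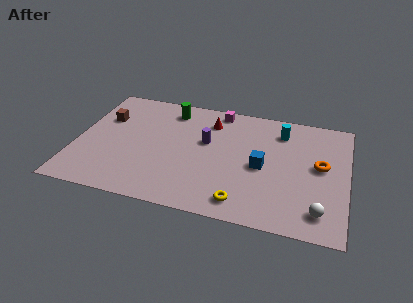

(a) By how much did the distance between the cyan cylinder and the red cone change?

-1.7

They were about 5.7 units apart before and 4.0 after — 1.7 units closer together.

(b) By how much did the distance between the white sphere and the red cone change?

+0.3

They were about 8.4 units apart before and 8.7 after — 0.3 units further apart.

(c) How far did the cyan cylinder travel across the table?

1.8

The cyan cylinder moved from about (12.9, 8.5) to (11.3, 7.7), a distance of √(1.6² + 0.8²) ≈ 1.8.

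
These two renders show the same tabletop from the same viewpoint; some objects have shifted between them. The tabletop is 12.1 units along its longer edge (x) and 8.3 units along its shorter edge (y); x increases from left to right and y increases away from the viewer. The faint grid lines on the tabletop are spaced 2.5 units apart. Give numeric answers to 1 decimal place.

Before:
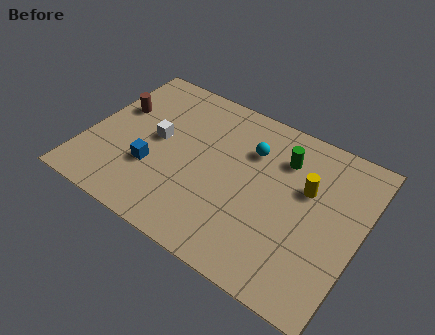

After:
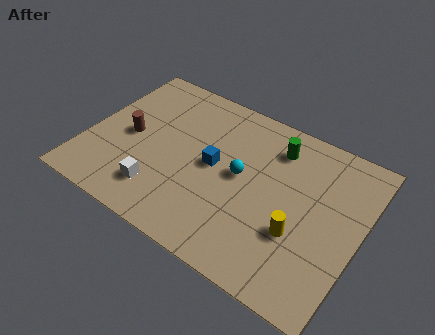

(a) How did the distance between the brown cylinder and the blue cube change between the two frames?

+0.6

They were about 3.2 units apart before and 3.8 after — 0.6 units further apart.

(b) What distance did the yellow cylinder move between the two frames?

2.3

The yellow cylinder moved from about (9.6, 5.2) to (9.6, 2.9), a distance of √(0.0² + 2.3²) ≈ 2.3.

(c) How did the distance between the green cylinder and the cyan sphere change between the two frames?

+1.1

They were about 1.4 units apart before and 2.5 after — 1.1 units further apart.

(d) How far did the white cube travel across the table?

2.7

The white cube moved from about (3.0, 4.4) to (3.6, 1.8), a distance of √(0.6² + 2.6²) ≈ 2.7.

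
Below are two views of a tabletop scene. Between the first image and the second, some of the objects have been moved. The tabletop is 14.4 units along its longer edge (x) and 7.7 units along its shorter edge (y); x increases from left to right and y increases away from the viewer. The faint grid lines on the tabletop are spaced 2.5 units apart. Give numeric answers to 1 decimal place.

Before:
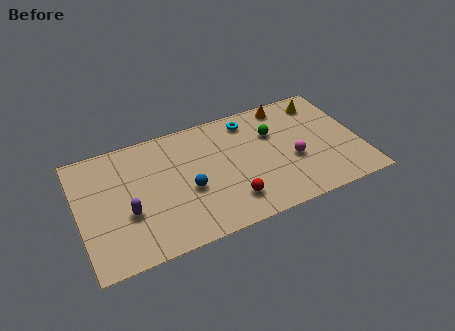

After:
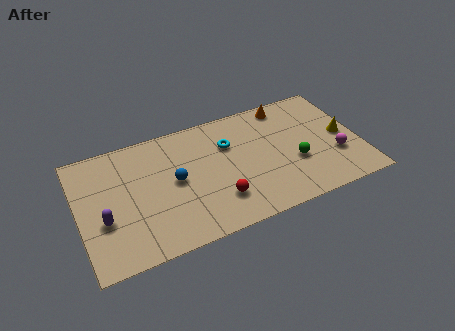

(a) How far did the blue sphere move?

1.0

From (5.5, 3.2) to (4.9, 4.0), the blue sphere covered √(0.6² + 0.8²) ≈ 1.0 units.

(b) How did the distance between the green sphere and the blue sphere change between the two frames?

+1.2

They were about 5.0 units apart before and 6.2 after — 1.2 units further apart.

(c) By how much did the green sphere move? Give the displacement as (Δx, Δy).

(0.9, -2.3)

From the two frames, the green sphere sits at roughly (10.1, 5.2) before and (11.0, 2.9) after.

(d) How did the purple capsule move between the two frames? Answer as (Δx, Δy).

(-1.2, 0.0)

The purple capsule was at about (2.4, 2.9) and moved to about (1.2, 2.9).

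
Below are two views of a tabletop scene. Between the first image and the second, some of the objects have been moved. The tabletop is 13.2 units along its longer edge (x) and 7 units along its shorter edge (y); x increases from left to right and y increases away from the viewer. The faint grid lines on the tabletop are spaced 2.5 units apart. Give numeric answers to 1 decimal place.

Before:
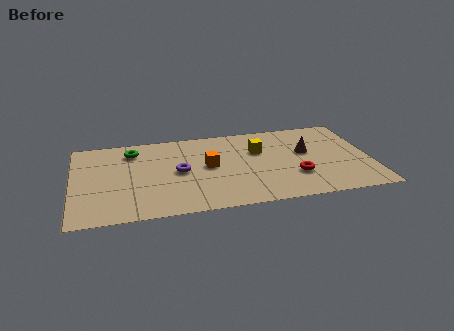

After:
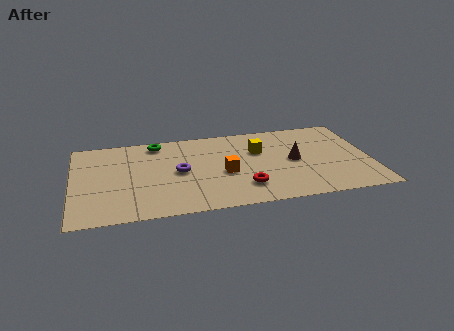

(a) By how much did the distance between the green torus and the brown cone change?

-1.3

They were about 7.8 units apart before and 6.5 after — 1.3 units closer together.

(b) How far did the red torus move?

2.4

The red torus moved from about (9.8, 2.2) to (7.5, 1.7), a distance of √(2.3² + 0.5²) ≈ 2.4.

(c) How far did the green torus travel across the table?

1.2

The green torus was near (2.7, 5.6) before and (3.8, 6.1) after, so it travelled √(1.1² + 0.5²) ≈ 1.2 units.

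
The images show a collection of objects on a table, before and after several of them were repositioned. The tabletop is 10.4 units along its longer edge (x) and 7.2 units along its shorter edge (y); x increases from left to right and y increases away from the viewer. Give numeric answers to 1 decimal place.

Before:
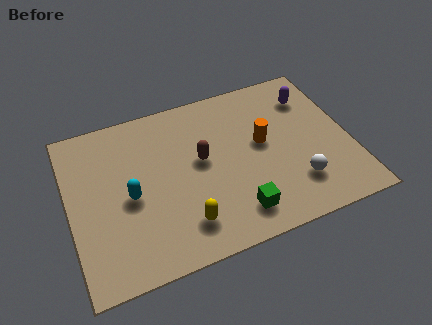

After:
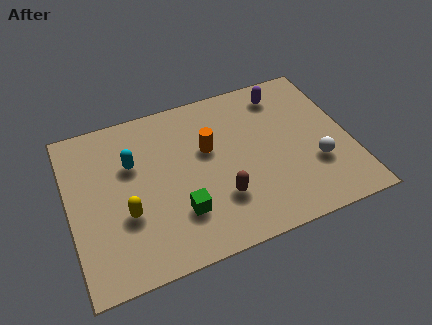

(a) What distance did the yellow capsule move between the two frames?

2.3

The yellow capsule was near (4.0, 1.5) before and (2.0, 2.6) after, so it travelled √(2.0² + 1.1²) ≈ 2.3 units.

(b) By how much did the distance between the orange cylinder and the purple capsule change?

+0.9

They were about 2.5 units apart before and 3.4 after — 0.9 units further apart.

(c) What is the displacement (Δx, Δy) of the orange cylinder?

(-2.0, 0.4)

From the two frames, the orange cylinder sits at roughly (7.2, 4.0) before and (5.2, 4.4) after.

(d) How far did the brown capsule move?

2.0

The brown capsule moved from about (4.9, 4.0) to (5.4, 2.1), a distance of √(0.5² + 1.9²) ≈ 2.0.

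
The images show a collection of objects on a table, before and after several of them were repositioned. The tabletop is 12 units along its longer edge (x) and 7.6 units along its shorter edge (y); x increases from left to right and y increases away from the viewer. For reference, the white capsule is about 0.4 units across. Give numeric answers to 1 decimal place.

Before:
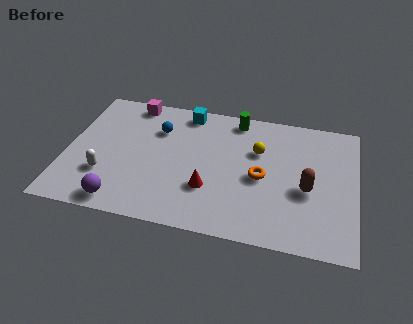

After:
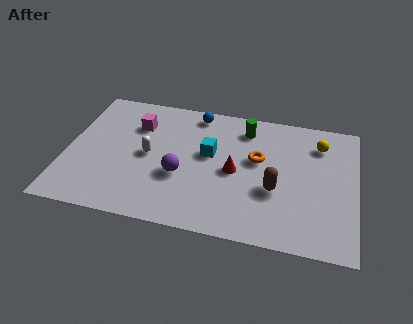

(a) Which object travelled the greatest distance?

the purple sphere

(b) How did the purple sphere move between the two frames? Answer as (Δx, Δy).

(2.3, 2.0)

From the two frames, the purple sphere sits at roughly (2.5, 0.9) before and (4.8, 2.9) after.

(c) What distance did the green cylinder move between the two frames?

0.6

The green cylinder was near (6.9, 6.7) before and (7.3, 6.2) after, so it travelled √(0.4² + 0.5²) ≈ 0.6 units.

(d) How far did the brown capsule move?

1.3

The brown capsule moved from about (10.0, 3.2) to (8.7, 2.9), a distance of √(1.3² + 0.3²) ≈ 1.3.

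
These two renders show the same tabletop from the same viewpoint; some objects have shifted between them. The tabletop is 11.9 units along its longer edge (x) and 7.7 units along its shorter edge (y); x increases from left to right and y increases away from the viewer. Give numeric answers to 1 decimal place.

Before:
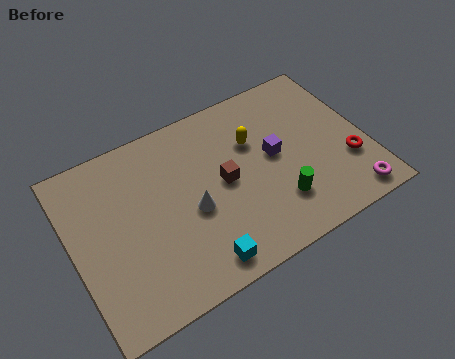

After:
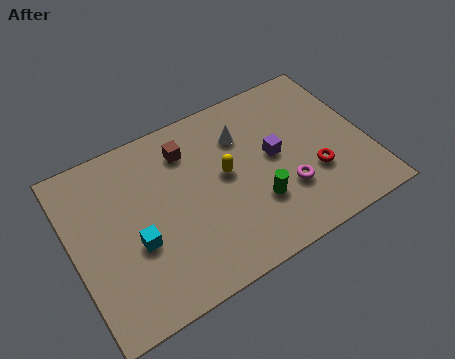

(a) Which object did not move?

the purple cube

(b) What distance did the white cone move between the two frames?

3.3

From (4.7, 3.3) to (7.1, 5.6), the white cone covered √(2.4² + 2.3²) ≈ 3.3 units.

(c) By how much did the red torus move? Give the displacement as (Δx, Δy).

(-1.4, 0.1)

From the two frames, the red torus sits at roughly (11.0, 2.5) before and (9.6, 2.6) after.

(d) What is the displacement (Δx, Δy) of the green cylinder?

(-0.8, 0.4)

The green cylinder was at about (8.0, 2.0) and moved to about (7.2, 2.4).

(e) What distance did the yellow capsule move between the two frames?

1.6

The yellow capsule was near (7.5, 5.1) before and (6.2, 4.2) after, so it travelled √(1.3² + 0.9²) ≈ 1.6 units.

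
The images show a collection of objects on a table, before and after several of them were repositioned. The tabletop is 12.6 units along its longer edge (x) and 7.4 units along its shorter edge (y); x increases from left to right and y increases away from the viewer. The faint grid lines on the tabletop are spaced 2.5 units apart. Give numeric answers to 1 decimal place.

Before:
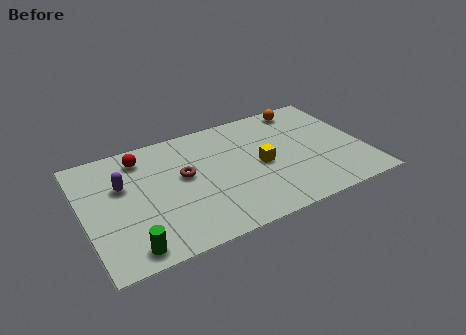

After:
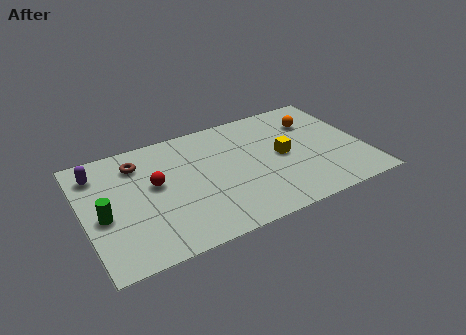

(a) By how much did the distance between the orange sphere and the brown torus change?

+1.8

They were about 6.2 units apart before and 8.0 after — 1.8 units further apart.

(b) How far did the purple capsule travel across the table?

1.6

The purple capsule moved from about (1.8, 4.7) to (0.8, 5.9), a distance of √(1.0² + 1.2²) ≈ 1.6.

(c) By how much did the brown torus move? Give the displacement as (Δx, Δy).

(-1.9, 1.6)

From the two frames, the brown torus sits at roughly (4.5, 4.2) before and (2.6, 5.8) after.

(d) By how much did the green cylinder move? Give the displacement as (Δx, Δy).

(-0.9, 2.3)

From the two frames, the green cylinder sits at roughly (1.7, 0.9) before and (0.8, 3.2) after.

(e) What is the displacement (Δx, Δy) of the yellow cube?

(1.0, 0.2)

From the two frames, the yellow cube sits at roughly (7.9, 3.5) before and (8.9, 3.7) after.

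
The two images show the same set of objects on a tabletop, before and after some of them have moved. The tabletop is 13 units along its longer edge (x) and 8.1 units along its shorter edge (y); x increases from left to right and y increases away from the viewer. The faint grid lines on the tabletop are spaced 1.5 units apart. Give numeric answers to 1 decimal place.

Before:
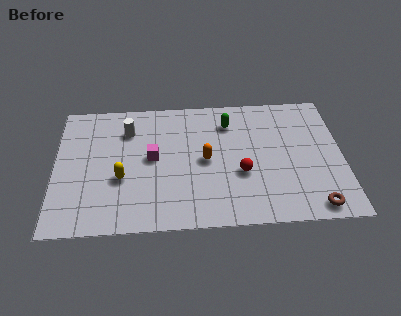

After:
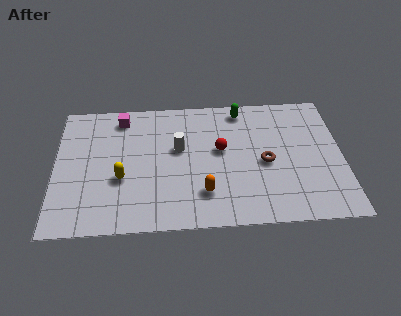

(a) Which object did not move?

the yellow capsule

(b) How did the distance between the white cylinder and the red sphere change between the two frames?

-4.0

The distance was about 5.9 in the first image and 1.9 in the second, so they moved 4.0 units closer together.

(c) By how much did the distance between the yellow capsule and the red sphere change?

-0.7

Before: roughly 5.4 units apart; after: 4.7. That's 0.7 units closer together.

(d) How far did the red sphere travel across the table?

1.7

The red sphere moved from about (8.4, 3.1) to (7.5, 4.6), a distance of √(0.9² + 1.5²) ≈ 1.7.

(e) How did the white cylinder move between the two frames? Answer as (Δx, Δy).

(2.3, -1.3)

From the two frames, the white cylinder sits at roughly (3.3, 6.1) before and (5.6, 4.8) after.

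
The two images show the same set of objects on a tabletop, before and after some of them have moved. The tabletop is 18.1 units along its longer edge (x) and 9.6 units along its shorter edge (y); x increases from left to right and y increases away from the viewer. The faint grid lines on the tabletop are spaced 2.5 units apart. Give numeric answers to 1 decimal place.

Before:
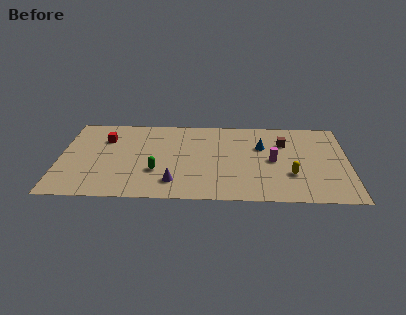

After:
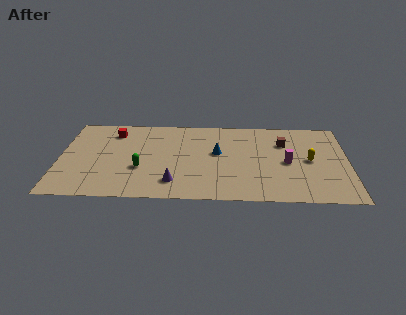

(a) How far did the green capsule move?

1.0

The green capsule moved from about (6.1, 3.2) to (5.1, 3.5), a distance of √(1.0² + 0.3²) ≈ 1.0.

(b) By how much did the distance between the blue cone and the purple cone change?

-2.6

The distance was about 7.0 in the first image and 4.4 in the second, so they moved 2.6 units closer together.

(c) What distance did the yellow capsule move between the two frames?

2.1

The yellow capsule was near (14.5, 3.1) before and (15.7, 4.8) after, so it travelled √(1.2² + 1.7²) ≈ 2.1 units.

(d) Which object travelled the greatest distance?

the blue cone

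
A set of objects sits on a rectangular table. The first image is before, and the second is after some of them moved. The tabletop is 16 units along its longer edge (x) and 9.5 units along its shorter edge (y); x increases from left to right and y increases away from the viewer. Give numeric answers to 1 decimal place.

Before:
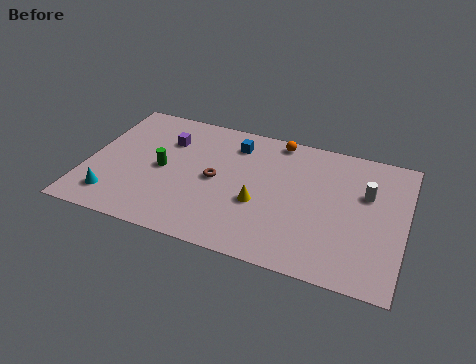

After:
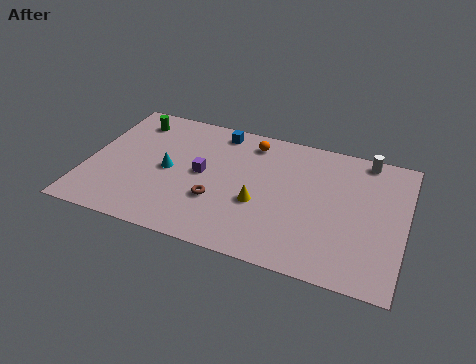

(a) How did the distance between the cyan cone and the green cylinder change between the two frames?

+0.3

The distance was about 3.6 in the first image and 3.9 in the second, so they moved 0.3 units further apart.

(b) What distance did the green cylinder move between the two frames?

3.7

From (3.8, 4.6) to (1.9, 7.8), the green cylinder covered √(1.9² + 3.2²) ≈ 3.7 units.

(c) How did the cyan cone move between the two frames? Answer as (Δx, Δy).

(2.5, 2.8)

The cyan cone started near (1.6, 1.8) and ended near (4.1, 4.6).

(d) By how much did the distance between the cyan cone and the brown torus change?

-2.7

The distance was about 5.7 in the first image and 3.0 in the second, so they moved 2.7 units closer together.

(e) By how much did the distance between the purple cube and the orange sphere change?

-2.0

The distance was about 5.8 in the first image and 3.8 in the second, so they moved 2.0 units closer together.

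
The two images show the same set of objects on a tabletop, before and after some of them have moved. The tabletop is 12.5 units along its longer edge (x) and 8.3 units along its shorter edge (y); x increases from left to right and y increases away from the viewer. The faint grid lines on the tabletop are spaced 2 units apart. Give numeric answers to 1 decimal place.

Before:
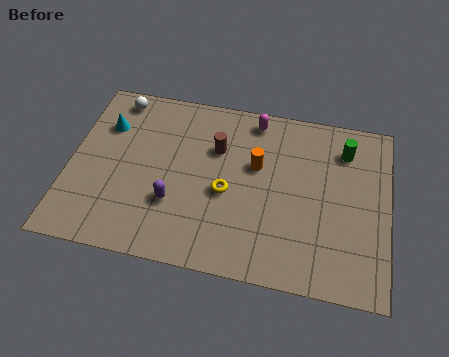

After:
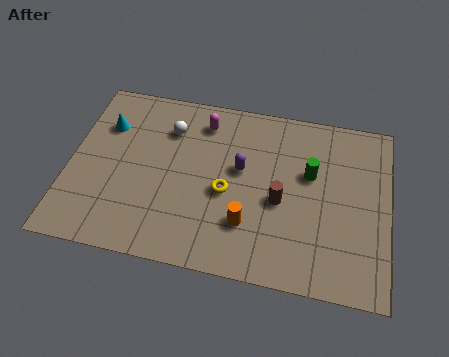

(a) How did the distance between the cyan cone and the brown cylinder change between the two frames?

+3.0

They were about 4.4 units apart before and 7.4 after — 3.0 units further apart.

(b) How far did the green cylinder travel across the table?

1.9

The green cylinder was near (10.7, 6.5) before and (9.4, 5.1) after, so it travelled √(1.3² + 1.4²) ≈ 1.9 units.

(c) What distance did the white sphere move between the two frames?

2.5

The white sphere moved from about (1.6, 7.3) to (3.8, 6.2), a distance of √(2.2² + 1.1²) ≈ 2.5.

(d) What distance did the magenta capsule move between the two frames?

2.1

The magenta capsule was near (7.1, 7.3) before and (5.1, 6.8) after, so it travelled √(2.0² + 0.5²) ≈ 2.1 units.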